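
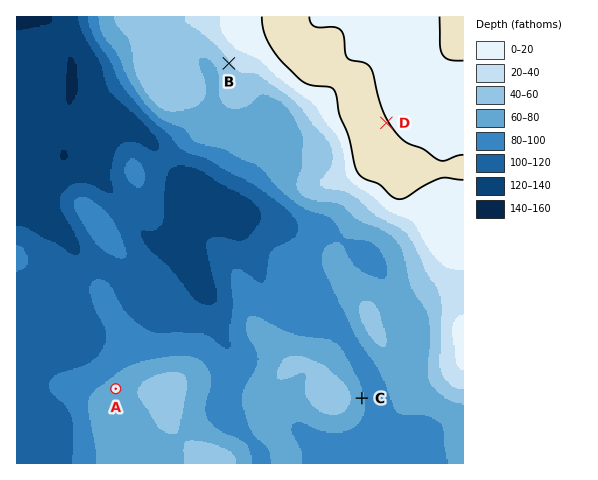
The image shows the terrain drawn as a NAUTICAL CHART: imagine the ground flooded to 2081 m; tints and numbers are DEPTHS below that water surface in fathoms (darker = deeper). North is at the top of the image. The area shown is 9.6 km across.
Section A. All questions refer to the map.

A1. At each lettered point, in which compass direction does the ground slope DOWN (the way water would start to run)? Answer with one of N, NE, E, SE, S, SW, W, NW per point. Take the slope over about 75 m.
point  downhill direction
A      NW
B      SW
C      E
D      NE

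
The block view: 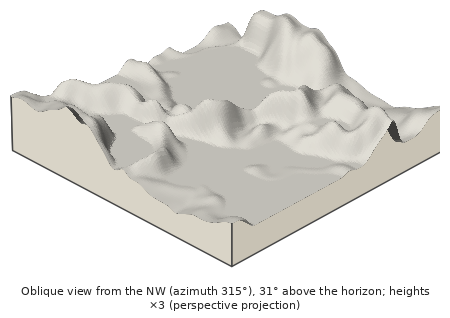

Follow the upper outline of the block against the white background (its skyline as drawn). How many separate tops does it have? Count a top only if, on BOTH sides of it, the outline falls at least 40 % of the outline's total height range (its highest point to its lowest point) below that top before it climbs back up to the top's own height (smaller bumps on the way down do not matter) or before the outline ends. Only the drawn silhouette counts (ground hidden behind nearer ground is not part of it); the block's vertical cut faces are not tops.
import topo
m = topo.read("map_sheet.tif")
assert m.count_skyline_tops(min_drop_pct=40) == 1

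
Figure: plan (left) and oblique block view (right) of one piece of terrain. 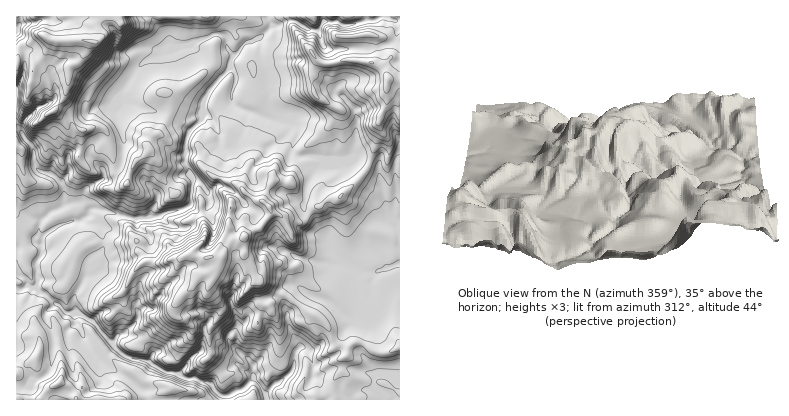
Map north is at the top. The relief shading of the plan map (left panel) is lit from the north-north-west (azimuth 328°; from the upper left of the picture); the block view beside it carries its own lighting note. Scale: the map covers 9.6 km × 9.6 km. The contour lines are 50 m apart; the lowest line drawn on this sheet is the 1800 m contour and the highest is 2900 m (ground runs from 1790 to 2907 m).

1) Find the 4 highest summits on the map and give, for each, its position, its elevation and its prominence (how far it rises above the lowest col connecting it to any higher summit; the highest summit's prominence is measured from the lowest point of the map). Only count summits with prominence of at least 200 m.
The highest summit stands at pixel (96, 42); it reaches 2907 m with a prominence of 1117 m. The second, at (388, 80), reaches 2738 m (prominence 523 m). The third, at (208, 258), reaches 2654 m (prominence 345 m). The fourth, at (60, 382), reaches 2284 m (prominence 299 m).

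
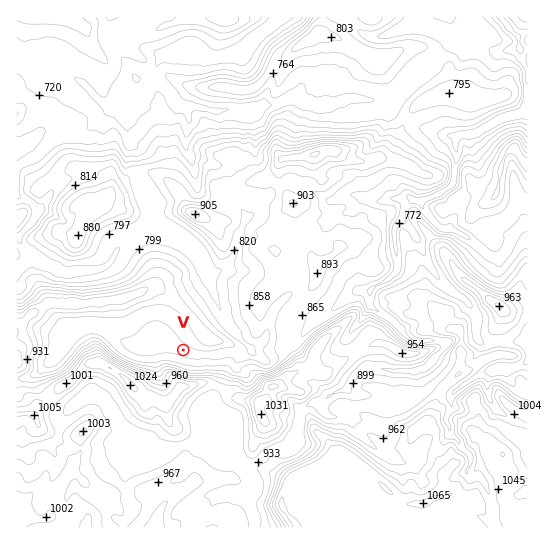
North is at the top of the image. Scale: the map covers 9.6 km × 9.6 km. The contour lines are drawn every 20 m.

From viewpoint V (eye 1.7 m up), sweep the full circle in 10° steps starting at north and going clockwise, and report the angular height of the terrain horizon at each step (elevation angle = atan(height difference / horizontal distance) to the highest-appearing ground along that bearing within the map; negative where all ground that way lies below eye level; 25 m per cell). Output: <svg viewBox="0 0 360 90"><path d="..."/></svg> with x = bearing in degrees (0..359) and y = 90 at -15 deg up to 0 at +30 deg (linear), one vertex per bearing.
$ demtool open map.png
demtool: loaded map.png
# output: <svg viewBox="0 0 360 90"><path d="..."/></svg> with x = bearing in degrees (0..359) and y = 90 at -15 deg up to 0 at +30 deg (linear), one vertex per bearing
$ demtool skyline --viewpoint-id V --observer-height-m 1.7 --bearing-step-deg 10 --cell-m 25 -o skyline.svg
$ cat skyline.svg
<svg viewBox="0 0 360 90"><path d="M0 55l10-1 10-1 10-1 10 0 10-1 10 0 10 1 10 2 10 0 10-2 10-3 10-1 10-1 10-5 10-4 10-3 10-3 10-1 10-1 10 2 10 3 10 5 10 1 10 1 10 2 10 2 10 5 10 6 10-1 10-1 10-1 10 0 10 1 10 0 10 1"/></svg>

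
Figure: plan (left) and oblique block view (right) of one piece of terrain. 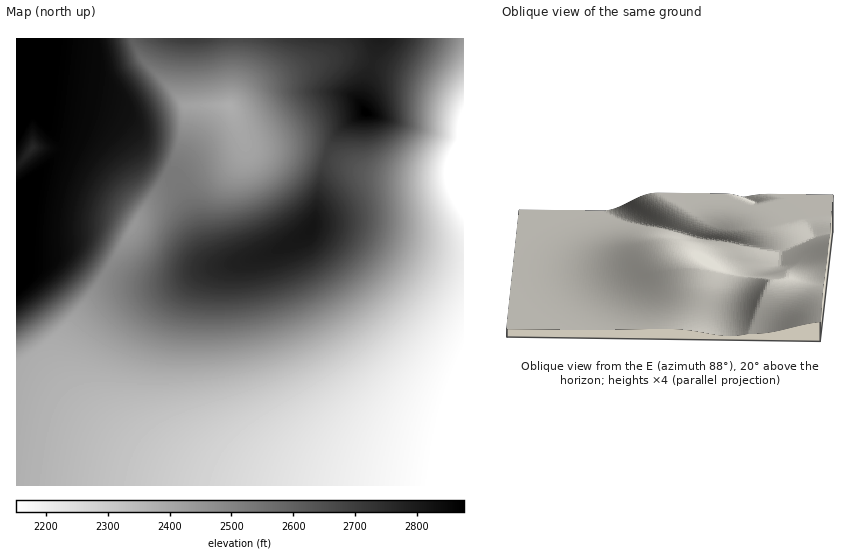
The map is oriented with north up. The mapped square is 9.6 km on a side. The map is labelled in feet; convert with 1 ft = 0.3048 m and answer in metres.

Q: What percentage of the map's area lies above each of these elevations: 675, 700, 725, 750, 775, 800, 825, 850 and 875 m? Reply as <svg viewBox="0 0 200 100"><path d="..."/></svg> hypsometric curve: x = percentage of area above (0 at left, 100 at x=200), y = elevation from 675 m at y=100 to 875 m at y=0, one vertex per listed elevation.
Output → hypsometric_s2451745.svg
<svg viewBox="0 0 200 100"><path d="M180 100l-22-12-29-13-22-13-22-12-19-12-19-13-20-13-21-12"/></svg>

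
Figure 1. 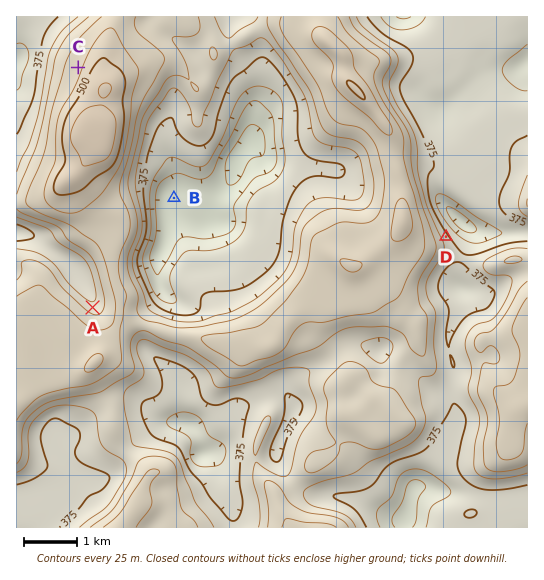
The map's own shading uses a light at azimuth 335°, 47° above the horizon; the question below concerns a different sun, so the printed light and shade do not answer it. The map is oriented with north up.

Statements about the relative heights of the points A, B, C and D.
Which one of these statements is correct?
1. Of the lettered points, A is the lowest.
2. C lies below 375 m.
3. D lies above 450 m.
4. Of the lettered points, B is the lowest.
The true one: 4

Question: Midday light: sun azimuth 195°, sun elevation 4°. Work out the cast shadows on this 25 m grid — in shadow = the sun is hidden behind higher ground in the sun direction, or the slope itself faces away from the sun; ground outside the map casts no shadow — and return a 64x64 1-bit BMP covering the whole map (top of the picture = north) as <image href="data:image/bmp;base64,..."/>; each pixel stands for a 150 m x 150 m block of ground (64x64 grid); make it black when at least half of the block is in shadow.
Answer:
<image width="64" height="64" href="data:image/bmp;base64,Qk0+AgAAAAAAAD4AAAAoAAAAQAAAAEAAAAABAAEAAAAAAAACAAATCwAAEwsAAAIAAAAAAAAA////AAAAAAAB8ADAB/QAAADwA4A/8AAAAHgDgH/gAAAAOAOAf+AMAAA4A4B/4AAAABgHAOPAAAAAAA8BwAAAAAAAH4PAAAAAAAD/gcAAAAAAAf8BwAAAAAAB/gDAAAAAAAD+AAAAAAAAAP4AAAAAAAAAfAAAAAAAAAA8AAAA4AAAAAAAAAAAAAAAAAAAAAAAAAAAAAAMAAAAAAAAAAwAAAAAAAAABAAAAAGAAAA8AAAAA4AAAHwIAAAjAAAAOAAAAAAAAAAAAAAAAA/AAAAAYABAf/gAAABwAOH//AAAAHgB4P/+AAAYOAPg//8AABgwB8P//4AAGAAPw/3/wAAIAQ+D8H/AAAAAH4PwAMAAAAB/A/AAAAAAMPwB84AAQAD/+AD34AAAD//wAOfwAAAf/0AAR/AAAB//AAHBwAAgP4AAA8AAAfB/AAADwAAH8H4AAAfAAAfwfAAAA4AAA/B8AAADgAMD4HgAAAGAA4DAeAAAAAADAAD4AAAAAAAAAHAAAAAAAAAAcAAAAAAAAABwAAAAAAAAAPAAAAAAAAAB8AAAAAAAAAPwAAAAAAAAB/AAAAAAAAAP4AAAAAAAAB/gAAAAAAAAP+AAABgAAAB/wAAACAAAAD/AAAAIAAAAOcAAAAAQAAB/gAAAADAAAP+AAAAAAEAB/4AAA4AAeAP/wAADwABIB//gAA=="/>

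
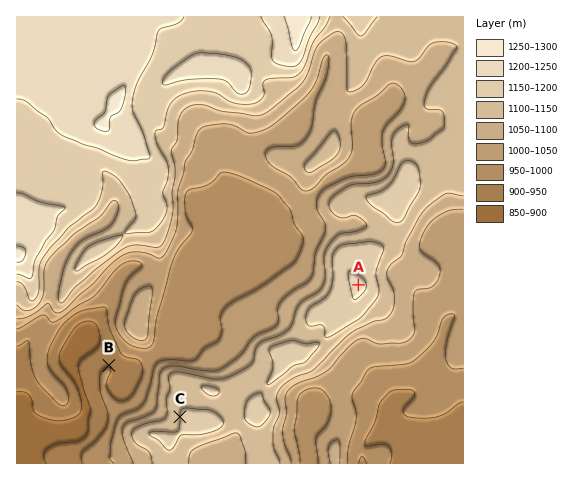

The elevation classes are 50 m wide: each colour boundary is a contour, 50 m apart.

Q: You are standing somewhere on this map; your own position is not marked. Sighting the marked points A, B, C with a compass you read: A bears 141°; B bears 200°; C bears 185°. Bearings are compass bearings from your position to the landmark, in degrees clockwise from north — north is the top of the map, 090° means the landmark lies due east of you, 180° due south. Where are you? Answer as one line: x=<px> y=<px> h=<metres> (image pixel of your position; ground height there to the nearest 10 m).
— x=207 y=98 h=1130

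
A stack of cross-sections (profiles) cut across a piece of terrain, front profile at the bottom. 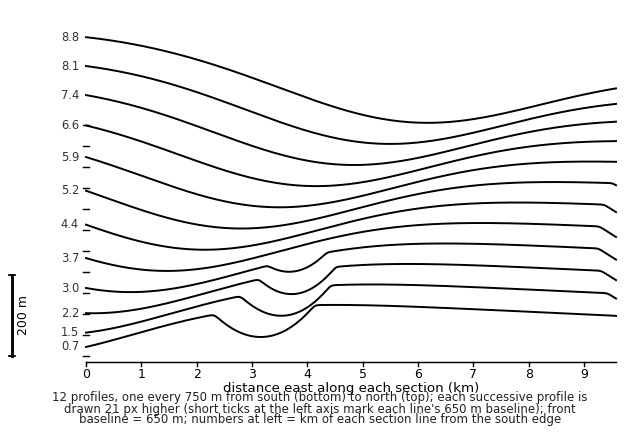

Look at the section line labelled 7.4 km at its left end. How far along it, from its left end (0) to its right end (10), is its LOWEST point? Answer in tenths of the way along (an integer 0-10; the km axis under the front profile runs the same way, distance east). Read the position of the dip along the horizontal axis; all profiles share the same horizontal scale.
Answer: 5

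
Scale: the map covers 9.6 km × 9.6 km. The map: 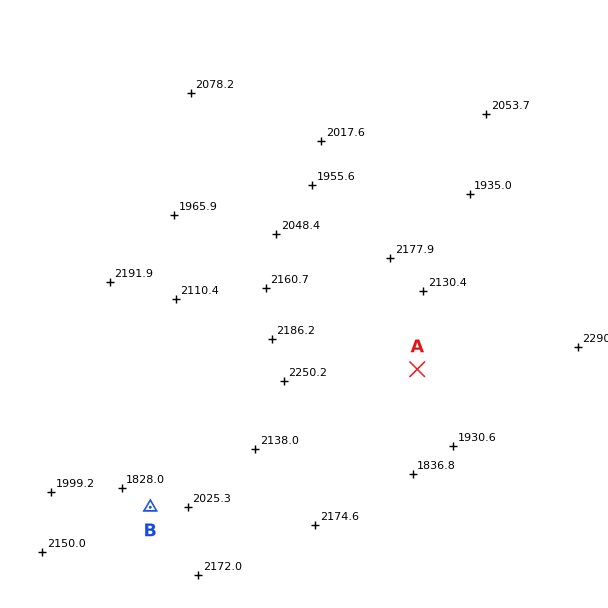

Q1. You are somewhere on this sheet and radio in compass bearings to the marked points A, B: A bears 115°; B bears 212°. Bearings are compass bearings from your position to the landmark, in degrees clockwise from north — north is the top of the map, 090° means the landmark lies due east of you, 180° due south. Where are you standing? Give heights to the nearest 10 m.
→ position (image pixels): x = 277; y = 304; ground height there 2180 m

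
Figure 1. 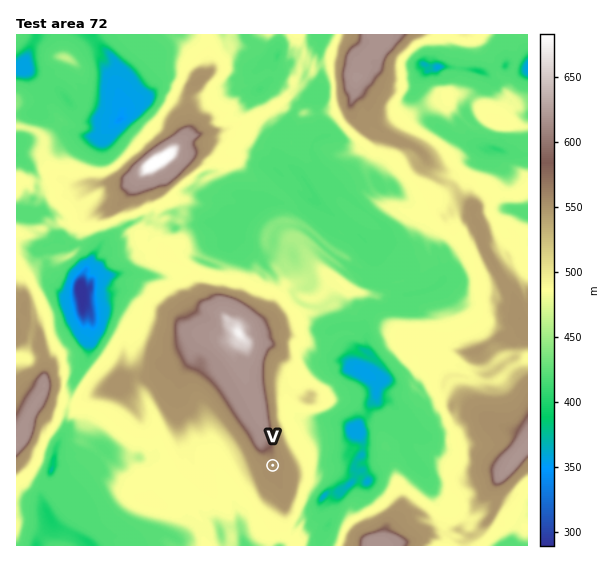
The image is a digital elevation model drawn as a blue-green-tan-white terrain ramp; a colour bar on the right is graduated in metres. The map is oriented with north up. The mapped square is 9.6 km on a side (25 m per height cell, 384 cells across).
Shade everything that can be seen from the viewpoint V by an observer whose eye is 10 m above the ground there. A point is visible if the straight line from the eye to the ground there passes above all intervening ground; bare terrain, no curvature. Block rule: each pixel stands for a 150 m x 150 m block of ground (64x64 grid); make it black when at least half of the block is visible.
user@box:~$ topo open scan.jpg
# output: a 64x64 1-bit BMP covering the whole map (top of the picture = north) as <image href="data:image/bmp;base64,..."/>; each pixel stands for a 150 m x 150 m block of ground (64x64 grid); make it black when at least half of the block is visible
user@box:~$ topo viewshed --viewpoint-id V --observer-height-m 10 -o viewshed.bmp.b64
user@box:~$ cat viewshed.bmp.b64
<image width="64" height="64" href="data:image/bmp;base64,Qk0+AgAAAAAAAD4AAAAoAAAAQAAAAEAAAAABAAEAAAAAAAACAAATCwAAEwsAAAIAAAAAAAAA////AAAAAACAAAAAAHAAAIAAAAAAfgAAgAAAAAA+QACAABAAAA+AIIAB8AAAA4CQgAPgAEABB9CAB+AB4AHH4MAH4APgAYfw4AfAA+ABB/DgA8AD4AAH+PAAgAfAAA/88ACAB8AAB/zwA4ADAAAH/ngHAAEAAAf/eA8IAAAAB/98PA4AAAAH/z3wHgAAAA/zPcA+AAAAD+ccHDwACAAfhxwcOAAAAB8DDA7wAAAAPgEIBGAAAAB+cAgAAAAAAP/4AAAAAAAB/8QQAAAAAAP/w5AAAAAAA/8PgAAAAAAD/8/AAAAAAAf//sAAAAAAAAH+QAAAAAAAAP5AAAAAA4AAfEAAAAAD8wB8AAAAAAPBgHwAAAAAAwHAeAAAAAACAeDwAAAAAAAB8fAAAAAAAAD54AAAAAAAAP/gAAAAAAAA/8AAAAAAAAD/wAAAAAAAAP/AAAAAAAAD+4AAAAAAAAf/gAAAAAAAAH8AAAAAAAAAfgAAAAAAAAD8AAAAAAAAA/AAAAAAAAAP+AAAAAAAAP/gAAAAAAAAf+AAAAAAAAB/gAAAAAAAAP4AAAAAAAAA+AAAAAAAAAH4AAAAAAAAAfgAAAAAAAAB/AAAAAAAAAH8AAAAAAAAAfwAAAAAAAABzgAAAAAAAAGEAAAAAAAAAQAAAAAAAAABAgAAAAAAAAADgAAAAAAAAAHAAA=="/>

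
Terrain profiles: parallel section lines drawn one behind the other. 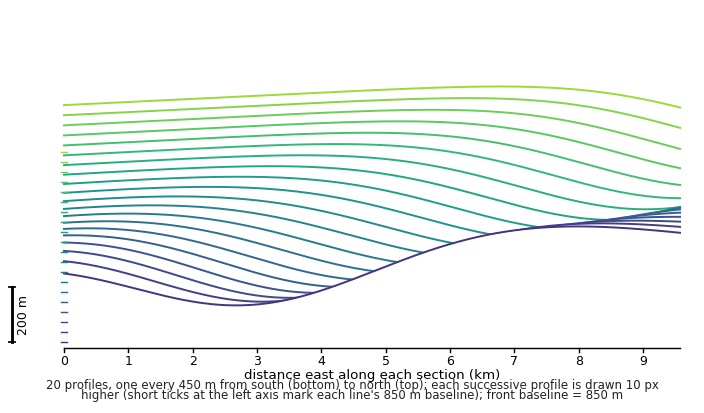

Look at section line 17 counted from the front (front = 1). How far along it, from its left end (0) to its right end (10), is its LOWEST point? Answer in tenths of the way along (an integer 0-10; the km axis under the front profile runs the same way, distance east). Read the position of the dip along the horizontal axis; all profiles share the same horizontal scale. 10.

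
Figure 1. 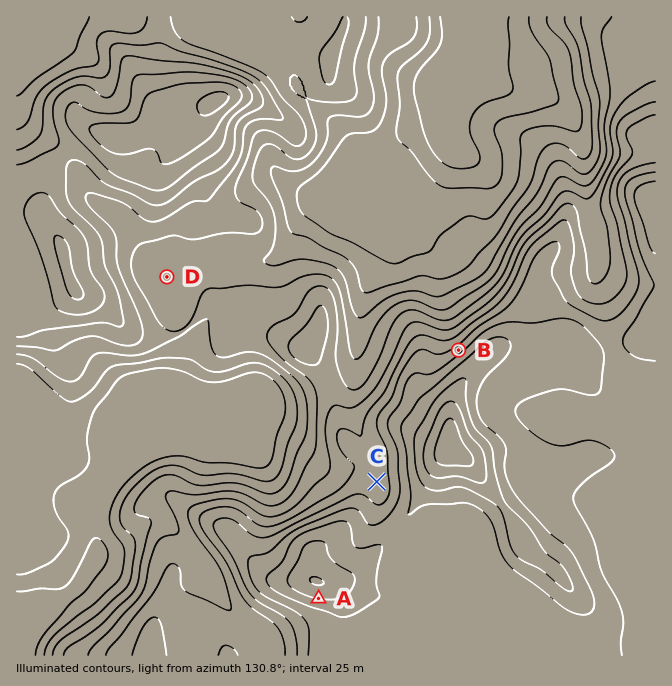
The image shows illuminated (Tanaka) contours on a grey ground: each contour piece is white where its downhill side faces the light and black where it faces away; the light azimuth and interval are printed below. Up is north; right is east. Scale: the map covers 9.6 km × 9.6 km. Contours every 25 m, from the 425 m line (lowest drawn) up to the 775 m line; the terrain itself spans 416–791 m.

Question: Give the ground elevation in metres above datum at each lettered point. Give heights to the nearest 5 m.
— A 725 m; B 665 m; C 635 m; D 535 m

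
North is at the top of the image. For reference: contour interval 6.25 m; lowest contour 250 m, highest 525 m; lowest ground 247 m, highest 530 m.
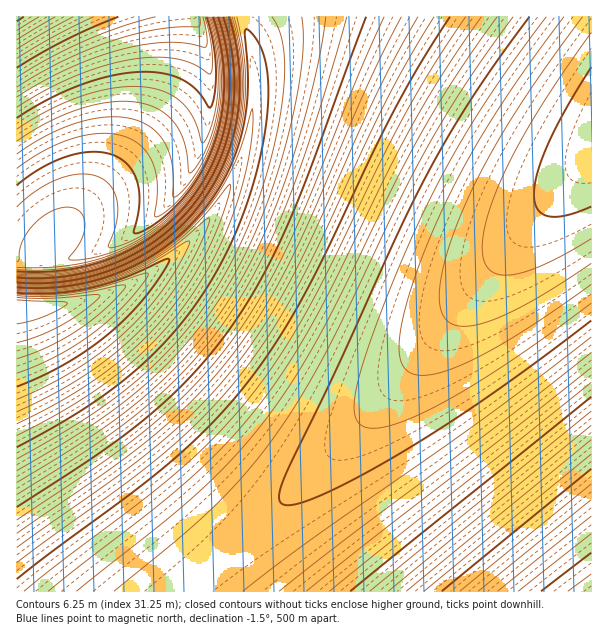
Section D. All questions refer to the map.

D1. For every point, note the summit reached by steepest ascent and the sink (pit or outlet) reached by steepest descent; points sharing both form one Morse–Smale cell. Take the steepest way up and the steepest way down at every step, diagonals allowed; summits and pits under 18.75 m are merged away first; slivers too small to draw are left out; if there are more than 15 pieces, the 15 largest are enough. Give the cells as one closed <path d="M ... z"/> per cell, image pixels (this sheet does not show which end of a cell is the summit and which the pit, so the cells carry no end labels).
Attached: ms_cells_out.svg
<path d="M591 16l-347 1 8 31 2 30-2 44-8 31-8 20-12 24-14 22-18 21-25 22-23 15-24 12-30 11-21 4-27 3-26-1 1 286 162 0 84-72 73-70 79-88 97-119 80-87z"/><path d="M591 157l-79 86-97 119-79 88-57 55-97 83-2 4 412-1z"/><path d="M243 16l-227 1 1 289 25 1 27-3 21-4 30-11 24-12 23-15 21-18 22-25 14-22 12-24 8-20 8-31 2-30-1-33z"/>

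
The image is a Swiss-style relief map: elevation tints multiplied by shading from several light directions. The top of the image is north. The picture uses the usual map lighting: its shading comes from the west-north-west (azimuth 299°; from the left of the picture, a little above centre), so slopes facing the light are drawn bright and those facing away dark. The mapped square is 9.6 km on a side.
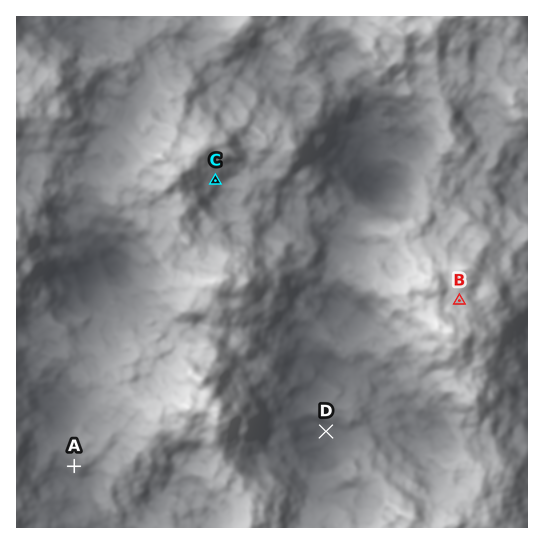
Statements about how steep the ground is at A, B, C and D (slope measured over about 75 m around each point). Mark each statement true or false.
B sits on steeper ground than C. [false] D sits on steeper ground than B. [true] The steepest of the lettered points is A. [true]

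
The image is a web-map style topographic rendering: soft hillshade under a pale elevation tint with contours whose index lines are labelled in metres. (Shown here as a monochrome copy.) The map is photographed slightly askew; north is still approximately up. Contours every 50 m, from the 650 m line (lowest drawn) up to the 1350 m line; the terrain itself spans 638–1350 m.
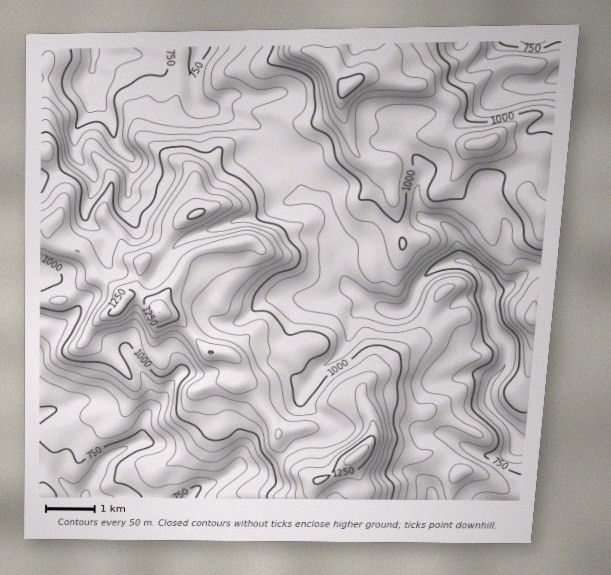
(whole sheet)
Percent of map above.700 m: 97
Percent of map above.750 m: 92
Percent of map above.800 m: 84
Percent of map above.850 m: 75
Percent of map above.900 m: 64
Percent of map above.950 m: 52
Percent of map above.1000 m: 41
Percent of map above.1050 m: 29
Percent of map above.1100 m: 19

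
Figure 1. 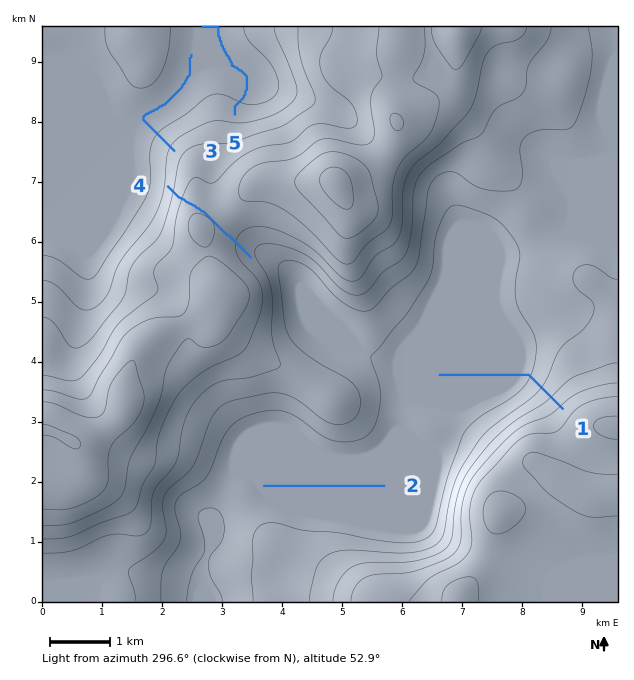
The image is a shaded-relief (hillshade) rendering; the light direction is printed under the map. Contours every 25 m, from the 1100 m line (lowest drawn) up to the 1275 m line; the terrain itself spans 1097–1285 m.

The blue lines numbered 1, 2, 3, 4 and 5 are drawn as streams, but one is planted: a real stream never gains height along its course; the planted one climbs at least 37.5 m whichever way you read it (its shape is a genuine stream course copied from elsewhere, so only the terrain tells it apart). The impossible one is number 4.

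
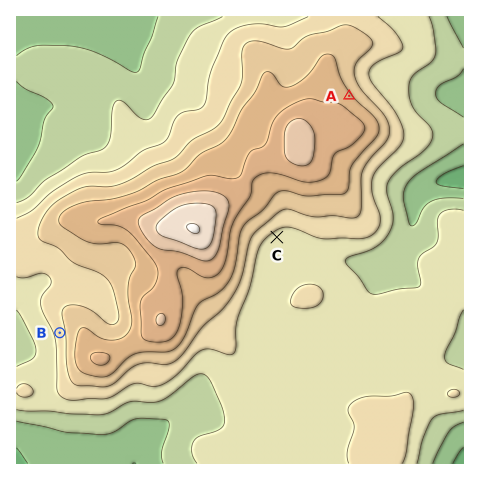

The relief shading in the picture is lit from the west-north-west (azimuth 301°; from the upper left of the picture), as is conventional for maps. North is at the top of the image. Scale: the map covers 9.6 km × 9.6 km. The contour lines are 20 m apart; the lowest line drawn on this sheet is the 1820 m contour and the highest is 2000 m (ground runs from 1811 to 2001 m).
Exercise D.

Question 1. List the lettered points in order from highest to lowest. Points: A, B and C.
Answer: A B C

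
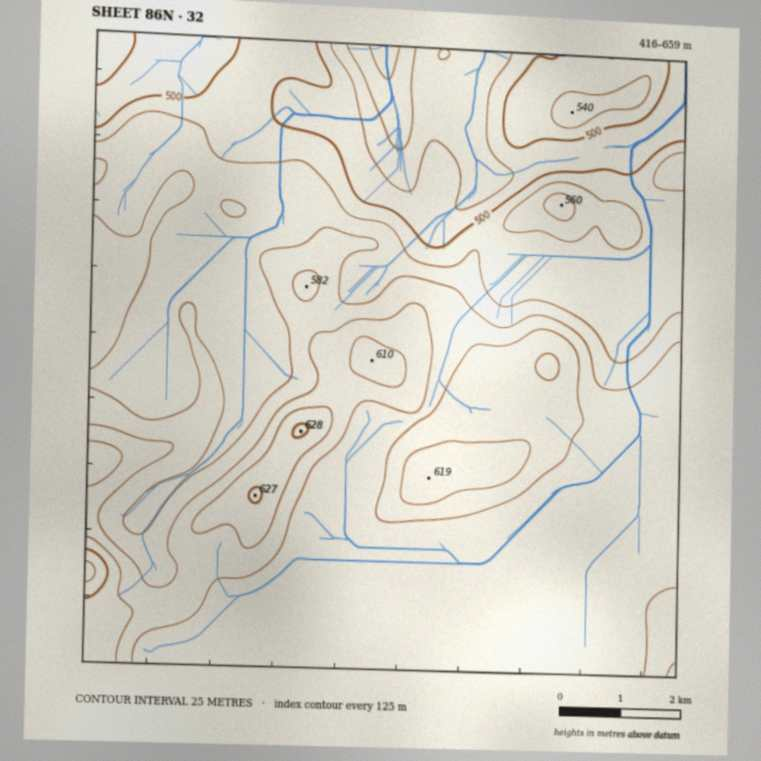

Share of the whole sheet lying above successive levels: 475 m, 95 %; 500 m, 87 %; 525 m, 73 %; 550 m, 55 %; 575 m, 19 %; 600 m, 6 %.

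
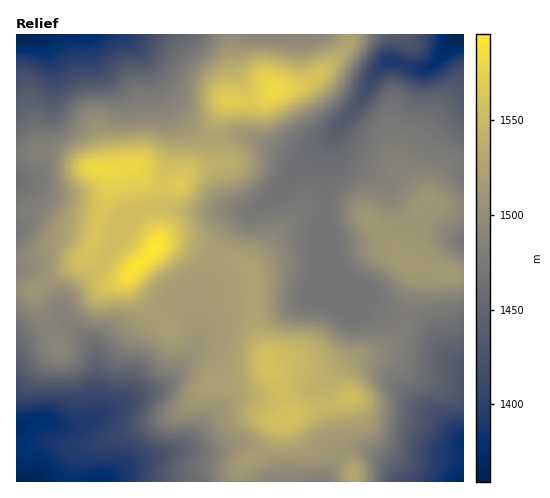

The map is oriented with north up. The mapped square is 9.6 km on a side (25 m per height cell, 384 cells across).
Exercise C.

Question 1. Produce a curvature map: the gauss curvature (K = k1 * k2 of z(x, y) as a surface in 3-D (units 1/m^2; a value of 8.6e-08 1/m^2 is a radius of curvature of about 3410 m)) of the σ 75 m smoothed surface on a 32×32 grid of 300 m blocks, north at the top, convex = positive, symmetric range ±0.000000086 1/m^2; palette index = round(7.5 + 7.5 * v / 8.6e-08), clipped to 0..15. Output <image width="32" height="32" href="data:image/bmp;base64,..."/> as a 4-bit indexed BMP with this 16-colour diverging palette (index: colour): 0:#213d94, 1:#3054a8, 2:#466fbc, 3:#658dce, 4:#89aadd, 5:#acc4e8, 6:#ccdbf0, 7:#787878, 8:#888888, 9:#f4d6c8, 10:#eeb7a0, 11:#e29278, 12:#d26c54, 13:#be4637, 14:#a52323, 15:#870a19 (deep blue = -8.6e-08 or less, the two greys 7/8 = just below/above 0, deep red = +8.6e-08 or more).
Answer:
<image width="32" height="32" href="data:image/bmp;base64,Qk12AgAAAAAAAHYAAAAoAAAAIAAAACAAAAABAAQAAAAAAAACAAATCwAAEwsAABAAAAAAAAAAlD0hAKhUMAC8b0YAzo1lAN2qiQDoxKwA8NvMAHh4eACIiIgAyNb0AKC37gB4kuIAVGzSADdGvgAjI6UAGQqHAHiHeId3iHeJeId4bPd4d3eIiHd3iHh3eZd4iFV1d3d3h3h4d3h3iHZ1Z2h2VneIiIiIeHZniHeHiJl5h3mHeIlnh3iHZ6p3d4mJhnd3d3d4iId4iIeIh3eHd4d4uXeId4eHeIiYh4h3h3eIedhmd3d3iHd4iHZ4d3iHh3ZXh4d4eKuGeIeHZ3d5h4h3d3h4iHiZd4d3iHd3eYeIdod4eIeHd2h4h4h3d3Z3iYiHd3h4hndXd3d4d3d2aIZ4h3d3d4eIaYdWd3d4d3mXd4h3d3eZeop4Z4iHd4h4iHeIh3d3d0Zma8iIeIiId3d3eIiHi3h5t3iWh3d4iId3d3h4h3l3d4d3eNZnd4h3d4eIiHd4h4h3eInHZneHd4iId3d3eHeHd3h2d3iImHd4d5h3d3iHh3d4h2RpiIiHd3eod4iIeIh2d4d5iId3iHd3d4iJh3iFh3eHaZZ4h3d3d3eHeHiHZv2HmGeWead4d3d3h3d3iFOZh6pnd3mHeHd3d4iIeIhnZmh3eHdnZniHh3d3eHd3h3d4d4h1WIZohoh4h3h3d4eah3eIdqhpmHZ2aIh4iIh3eHaHeHnpWLmIdVipV4eIeGiHh3dol2mYWqeFqohnmHd4h4d3d3d7l2m3iHN6mXeHeHeId3h3Z3iIZIz3lWd4h3h3iHeId4d4iYfwB7iY"/>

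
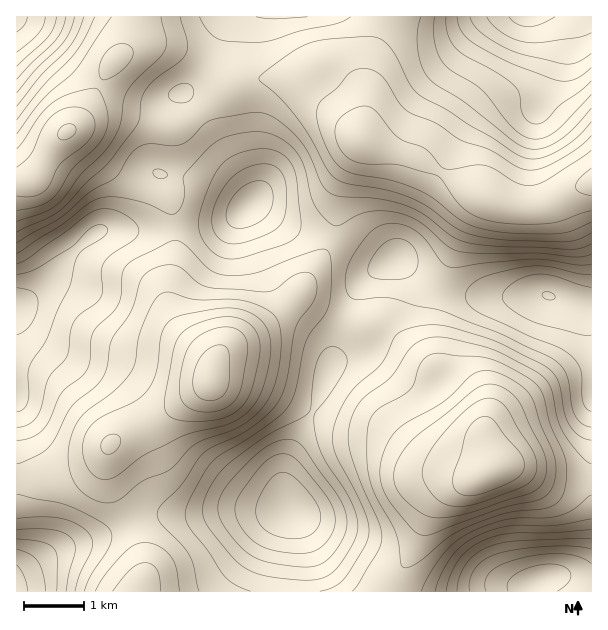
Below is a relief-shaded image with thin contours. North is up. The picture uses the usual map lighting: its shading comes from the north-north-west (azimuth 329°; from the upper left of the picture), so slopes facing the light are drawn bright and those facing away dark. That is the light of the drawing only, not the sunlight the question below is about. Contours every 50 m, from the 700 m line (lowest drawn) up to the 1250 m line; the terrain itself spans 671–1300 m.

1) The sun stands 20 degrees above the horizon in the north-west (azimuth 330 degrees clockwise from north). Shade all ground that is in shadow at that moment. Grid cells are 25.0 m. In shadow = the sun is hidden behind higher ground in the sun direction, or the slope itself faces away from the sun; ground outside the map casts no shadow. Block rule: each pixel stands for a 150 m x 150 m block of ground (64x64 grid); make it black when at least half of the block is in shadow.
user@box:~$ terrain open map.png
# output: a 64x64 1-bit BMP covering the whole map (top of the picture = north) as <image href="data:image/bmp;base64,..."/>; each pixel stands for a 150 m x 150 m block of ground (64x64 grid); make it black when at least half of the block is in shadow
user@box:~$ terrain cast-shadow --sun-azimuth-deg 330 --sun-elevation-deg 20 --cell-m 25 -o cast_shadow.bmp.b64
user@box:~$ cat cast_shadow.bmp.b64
<image width="64" height="64" href="data:image/bmp;base64,Qk0+AgAAAAAAAD4AAAAoAAAAQAAAAEAAAAABAAEAAAAAAAACAAATCwAAEwsAAAIAAAAAAAAA////AAAAAAAAAAAAAAAAAAAAAAAAAAAAAAAAAAAAH8AAAAAAAAB/8AAAAAAAAP/8AAAAAAAA//wAAAAAAAD//AAAAAAAAH/AAAAAAAAAf4AAAAAAAAA/gAAAAAAAAA+AAAAAAAAAAAAAAAAAAAAAAAAAAAAAAAAAAAAAMAAAAAAAAADwAAAAAAAAAfgAAAAAAAAD8AAAAAAAAAPwAAAAAAAAAfAAAAAAAAAAAAAAAAAAAAAAAAAAAAAAAAAAAAAAAAAAAAAAAAAAAAAAAAAAAAAAAAAAAAAAAAAAAAAAAAAAAAAAAAAAAAAAAAAAAAAAAAAAAAAAAAAAAAAAAAAAAAAAAAAAAAAAAAAAAAAAAAAAAAAAAAAAAAAAAAAAAAAAAAAAAAAAAPgAAAAAAAAB+AAAAAAAAAP4HAAAAAAAA/A+AAAAAAAAAH8AAAAAAAAAPwAAAAAAAAA/AAAAAAAAAA8AAAAAAAAAAgAAAAAAAAAAAAAAAAAAAAAAAAAAAAAAAAAAAAAAAAAAAAAAAAAAAAAAAAAAAAAAAAAAAAAAAAAAAAAAAAAAAAAAAAAAAAAAAAAAAAAAAAAAAAAAAAAAAAAAAAAAAAAAAAAAAAAAAAAAAAAAAAAAAAAAAAAAAAAAAAAAAAAAAAAAAAAAAAAAAAAAAAAAAAAAAAAAAAAAAAAAAAAAAAAAAA=="/>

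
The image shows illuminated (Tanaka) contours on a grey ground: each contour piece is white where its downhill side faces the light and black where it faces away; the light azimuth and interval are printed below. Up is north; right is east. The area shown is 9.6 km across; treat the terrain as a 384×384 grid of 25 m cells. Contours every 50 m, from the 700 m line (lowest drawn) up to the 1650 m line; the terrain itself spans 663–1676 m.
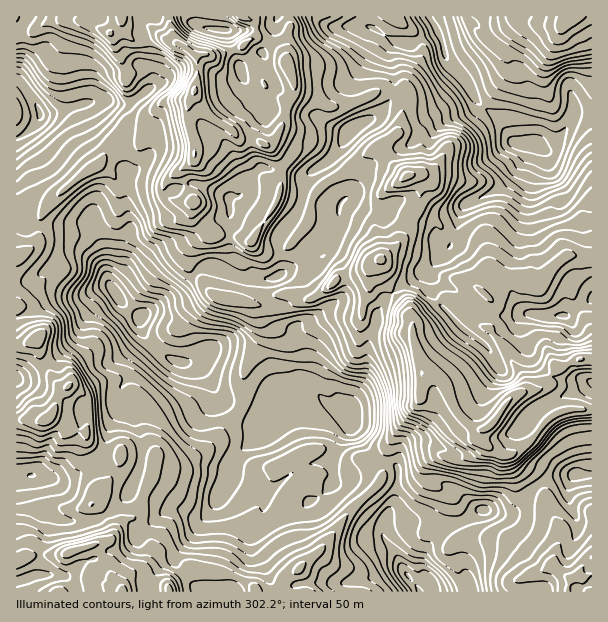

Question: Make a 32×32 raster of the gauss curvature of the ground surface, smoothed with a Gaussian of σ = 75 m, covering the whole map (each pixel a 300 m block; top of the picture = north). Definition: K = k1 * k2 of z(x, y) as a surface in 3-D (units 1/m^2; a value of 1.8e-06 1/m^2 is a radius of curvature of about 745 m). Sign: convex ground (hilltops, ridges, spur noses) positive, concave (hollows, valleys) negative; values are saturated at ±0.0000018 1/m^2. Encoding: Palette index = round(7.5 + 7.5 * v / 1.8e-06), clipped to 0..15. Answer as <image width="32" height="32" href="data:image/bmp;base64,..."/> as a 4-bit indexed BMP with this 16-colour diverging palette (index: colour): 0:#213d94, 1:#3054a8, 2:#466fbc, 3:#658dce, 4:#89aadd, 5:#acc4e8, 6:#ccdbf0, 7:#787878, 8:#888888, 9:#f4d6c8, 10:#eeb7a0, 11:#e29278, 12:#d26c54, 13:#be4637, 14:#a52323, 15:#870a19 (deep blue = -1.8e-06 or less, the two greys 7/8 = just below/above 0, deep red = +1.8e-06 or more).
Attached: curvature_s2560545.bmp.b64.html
<image width="32" height="32" href="data:image/bmp;base64,Qk12AgAAAAAAAHYAAAAoAAAAIAAAACAAAAABAAQAAAAAAAACAAATCwAAEwsAABAAAAAAAAAAlD0hAKhUMAC8b0YAzo1lAN2qiQDoxKwA8NvMAHh4eACIiIgAyNb0AKC37gB4kuIAVGzSADdGvgAjI6UAGQqHAIhGhlHShwhEKYVpS0ideGaFlXZmhpmIfndoXnl3Z3tWgcqXxnaHh4d6mEZohneGiIiJhoWKl3l3dniYh2Z3d4h3Z4V3dmh3d5hXqHds9Hdmd4iYl4iZd3d4hoWIZoNnZpqUdniId3iHh4eWN4d0VOt5dUl4h2dYiIV1S5t3j3d3d3pHeIh3eYeWthh2fEpnqI9IiYZ5h3h3d71kdXaZlWmHJ4mIhnhoh3ibi/Z4bIZrlt9GeHdmiIeHjHeIhyx1WnBIl4iqh4eIhbRol4jWhyuGNZZ0d6tkiHekZmd2h4Vbj4mopKV6hnl3hWyHp3doijJnZ19WaGhohYp/1odIl8N2SX9Yh9uGZkqkMGV4lJpnd5rMeHNXZ+Z/CXS2p4aXhpd1Z4eWqGVWiH/3aYeHd4aIdlZGZqSfmId1Z4l3eIiYhIh4uacohJiHhoRWKJd3Z3Z5p1dv2IekeIV4Zfp3eIZ3lpZXcwuXxneXbVxXJodXiIemp5aXegind0+nZ4h8mHd3dXi7lWqnhHlYh+eMmoc4d3d4hYimZof3emTFWodWfyeIZoZHenaniIR3WEd4aFdIuwk/mXd3R2hYhodod5iKl2r59Ueoe3h3epdoeHH2Z4eTibDFh61oZ4hLeHeId1d4i2D0oJckaHdrFnh4eZdVhldSPd8QjWuad1d3eGeX"/>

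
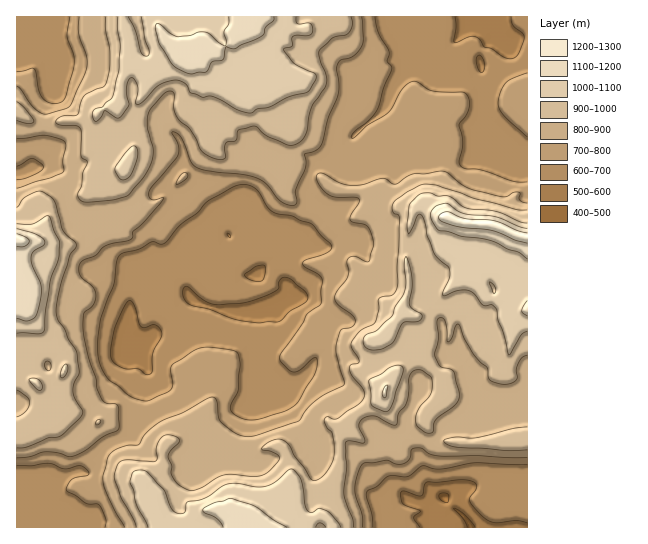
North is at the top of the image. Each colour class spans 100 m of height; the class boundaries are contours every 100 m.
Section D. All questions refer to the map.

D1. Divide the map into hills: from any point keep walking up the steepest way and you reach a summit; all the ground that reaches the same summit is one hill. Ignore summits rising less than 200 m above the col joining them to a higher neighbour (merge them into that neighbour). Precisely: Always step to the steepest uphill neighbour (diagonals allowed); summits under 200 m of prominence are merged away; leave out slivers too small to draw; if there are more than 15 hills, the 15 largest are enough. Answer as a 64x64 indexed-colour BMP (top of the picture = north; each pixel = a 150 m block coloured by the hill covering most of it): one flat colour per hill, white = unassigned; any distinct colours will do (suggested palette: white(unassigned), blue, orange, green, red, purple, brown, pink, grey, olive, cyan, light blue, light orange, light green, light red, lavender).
<image width="64" height="64" href="data:image/bmp;base64,Qk12CAAAAAAAAHYAAAAoAAAAQAAAAEAAAAABAAQAAAAAAAAIAAATCwAAEwsAABAAAAAAAAAA////ALR3HwAOf/8ALKAsACgn1gC9Z5QAS1aMAMJ34wB/f38AIr28AM++FwDox64AeLv/AIrfmACWmP8A1bDFABERERERREREREREREREREREREREREREERERERERERERERERERFERERERERERERERERERERERERBEREREREREREREREREURERERERERERERERERERERERBERERERERERERERERERRERERERERERERERERERERERBERERERERERERERERERFERERERERERERERERERERERBEREREREREREREREREREUREREREREREREREREREREREERERERERERERERERMxEUREREREREREREREREREREREQRERERERERERERMzMzM0RERERERERERERERERERERERBEREREREREREREzMzMzNERERERERERERERERERERERBERERERERERERETMzMzMzREREREREREREREREREREREERERERERERERERMzMzMzM0REREREREREREREREQURBEREREREREREREREzMzMzMzMzRERERERERERERERBERERERERERERERERETMzMzMzMzM0RERERERERERERBERERERERERERERERERMzMzMzMzMzRERERERERERERBEREREREREREREREREREzMzMzMzMzM0REREREREREREERERERERERERERERERETMzMzMzMzMzREREREREREREERERERERERERERERERERMzMzMzMzMzNERERERERERBEREREREREREREREREREREzMzMzMzMzM0REREREREREERERERERERERERERERERETMzMzMzMzMzRBEREUREREERERERERERERERERERERERMzMzMzMzMzNBEREREREREREREREREREREREREREREREzMzMzMzMzMxERERERERERERERERERERERERERERERETMzMzMzMzMxERERERERERERERERERERERERERERERERMzMzMzMzMzEREREREREREREREREREREREREREREREREzMzMzMzMzMzERERERERERERERERERERERERERERERETMzMzMzMzMzMRERERERERERERERERERERERERERERERMzMzMzMzMzMxEREREREREREREREREREREREREREREREzMzMzMzMzMzERERERERERERERERERERERERERERERETMzMzMzMzMzERERERERERERERERERERERERERERERERMzMzMzMzMzMREREREREREREREREREREREREREREREREzMzMzMzMzMzERERERERERERERERERERERERERERERETMzMzMzMzMzMRERERERERERERERERERERERERERERERMzMzMzMzMzMxEREREREREREREREREREREREREREREREzMzMzMzMzMzERERERERERERERERERERERERERERERETMzMzMzMzMzMRERERERESERERERERERERERERERERERMzMzMzMzMzMxERERERESIREREREREREREREREREREREzMzMzMzMzMzERERERESIiERERERERERERERERERERETMzMzMzMzMzIRERERESIiIRERERERERERERERERERERMzMzMzMzIiIiERERESIiIiIiIREREREREREREREREREzMzMzIiIiIiIRERESIiIiIiIhERERERERERERERERETMzMzIiIiIiIiERERIiIiIiIiERERERERERERERERERMzMzIiIiIiIiIhERIiIiIiIiIREREREREREREREREREzMzMiIiIiIiIiMzIiIiIiIiIhERERERERERERERERETMzMiIiIiIiIiMzMiIiIiIiIhERERERERERERERERERMzMyIiIiIiIiIzMyIiIiIiIiEREREREREREREREREREjMzIiIiIiIiIiMyIiIiIiIiIhERERERERERERERERESIiIiIiIiIiIiIiIiIiIiIiIiERERERERERERERERERIiIiIiIiIiIiIiIiIiIiIiIiIiIREREREREREREREREiIiIiIiIiIiIiIiIiIiIiIiIiIiERERERERERERERESIiIiIiIiIiIiIiIiIiIiIiIiIiIhERERERERERERERIiIiIiIiIiIiIiIiIiIiIiIiIiIhEREREREREREREREiIiIiIiIiIiIiIiIiIiIiIiIiIiERERERERERERERESIiIiIiIiIiIiIiIiIiIiIiIiIiIRERERERERERERERIiIiIiIiIiIiIiIiIiIiIiIiIiIhEREREREREREREREiIiIiIiIiIiIiIiIiIiIiIiIiIiIRERERERERERERESIiIiIiIiIiIiIiIiIiIiIiIiIiIhERERERERERERERIiIiIiIiIiIiIiIiIiIiIiIiIiIiEREREREREREREREiIiIiIiIiIiIiIiIiIiIiIiIiIiIRERERERERERERESIiISIiIiIiIiIiIiIiIiIiIiIiIiERERERERERERERIiIRIiIiIiIiIiIiIiIiIiIiIiIiIiIhEREREREREREiEREiIiIiIiIiIiIiIiIiIiIiIiIiIiIhERERERERESERESIiIiIiIiIiIiIiIiIiIiIiIiIiIiERERERERERERERIiIiIiIiIiIiIiIiIiIiIiIiIiIiEREREREREREREREiIiIiIiIiIiIiIiIiIiIiIiIiIiERERERERERERERESIiIiIiIiIiIiIiIiIiIiIiIiIiIRERERERERER"/>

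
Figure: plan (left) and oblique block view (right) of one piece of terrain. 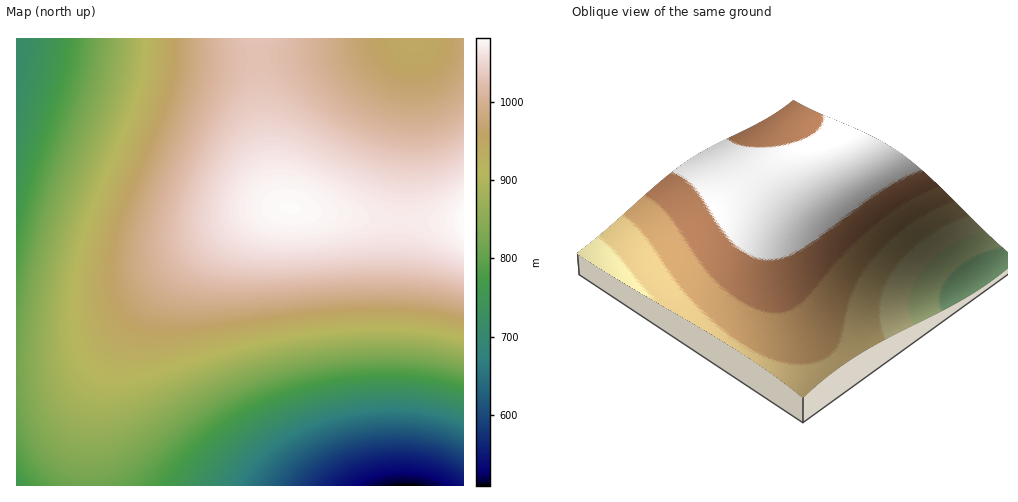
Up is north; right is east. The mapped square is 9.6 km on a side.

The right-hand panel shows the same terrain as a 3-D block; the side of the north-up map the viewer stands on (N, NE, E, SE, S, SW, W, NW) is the SW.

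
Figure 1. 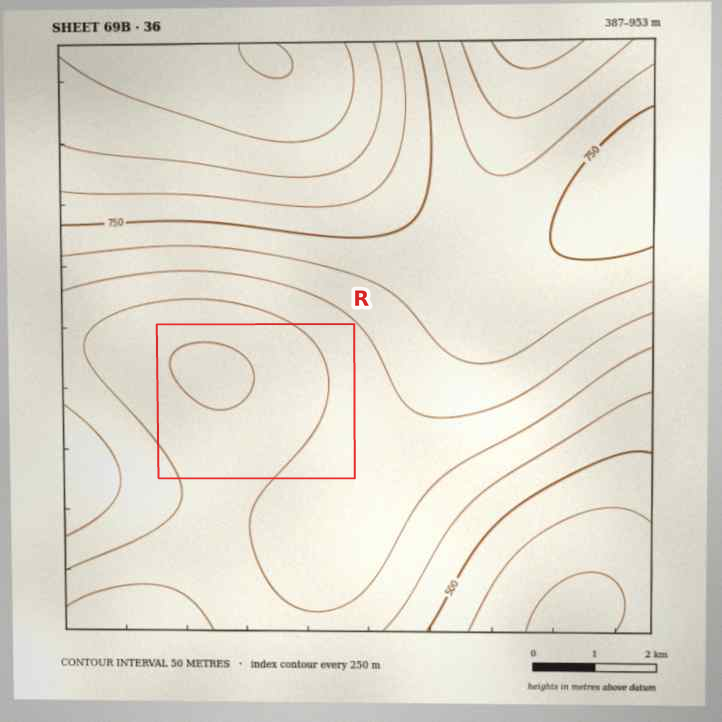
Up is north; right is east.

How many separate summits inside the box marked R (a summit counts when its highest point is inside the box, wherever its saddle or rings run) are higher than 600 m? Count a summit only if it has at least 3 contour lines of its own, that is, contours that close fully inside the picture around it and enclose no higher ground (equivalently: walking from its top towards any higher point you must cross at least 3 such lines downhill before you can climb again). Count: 0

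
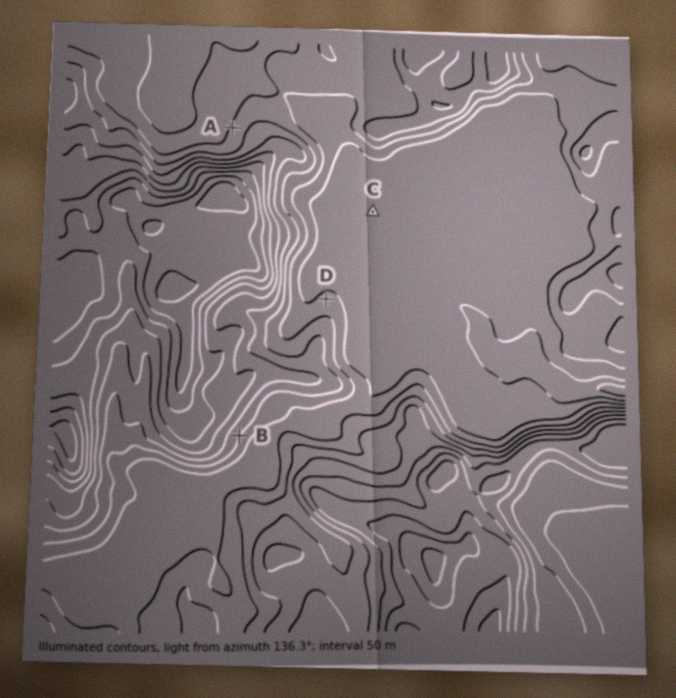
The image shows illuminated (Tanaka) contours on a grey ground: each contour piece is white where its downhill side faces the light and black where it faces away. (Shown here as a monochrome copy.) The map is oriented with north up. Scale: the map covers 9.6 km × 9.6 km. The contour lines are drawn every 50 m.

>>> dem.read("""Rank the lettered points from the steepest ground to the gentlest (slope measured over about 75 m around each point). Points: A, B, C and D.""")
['B', 'A', 'D', 'C']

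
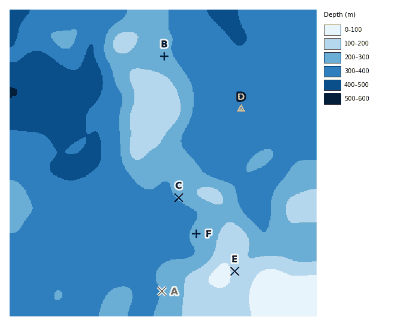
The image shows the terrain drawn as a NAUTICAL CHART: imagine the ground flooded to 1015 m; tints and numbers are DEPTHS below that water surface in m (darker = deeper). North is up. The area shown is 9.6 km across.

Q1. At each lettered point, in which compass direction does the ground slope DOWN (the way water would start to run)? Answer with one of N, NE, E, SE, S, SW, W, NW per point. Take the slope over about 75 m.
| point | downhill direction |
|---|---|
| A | W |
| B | NE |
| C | SW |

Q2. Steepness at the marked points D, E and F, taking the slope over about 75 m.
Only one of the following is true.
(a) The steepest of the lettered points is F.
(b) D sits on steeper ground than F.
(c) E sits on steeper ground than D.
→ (c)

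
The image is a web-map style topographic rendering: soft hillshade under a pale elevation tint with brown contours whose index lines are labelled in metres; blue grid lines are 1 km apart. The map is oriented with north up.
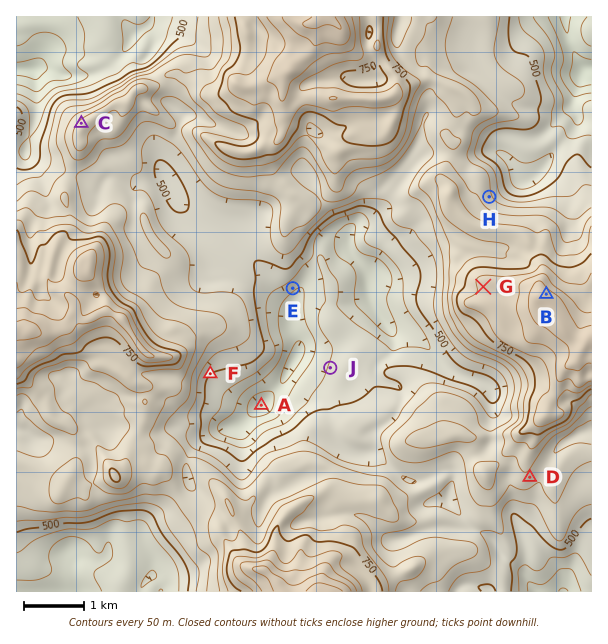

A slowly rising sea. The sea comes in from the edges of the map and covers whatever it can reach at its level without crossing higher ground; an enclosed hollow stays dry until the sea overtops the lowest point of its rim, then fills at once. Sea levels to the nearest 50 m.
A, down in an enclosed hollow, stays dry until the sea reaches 550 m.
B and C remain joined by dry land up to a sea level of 650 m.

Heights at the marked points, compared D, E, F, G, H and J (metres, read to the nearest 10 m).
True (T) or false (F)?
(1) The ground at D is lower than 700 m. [T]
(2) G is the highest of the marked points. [T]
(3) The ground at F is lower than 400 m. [F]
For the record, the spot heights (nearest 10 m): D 630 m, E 410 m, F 500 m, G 810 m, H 620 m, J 460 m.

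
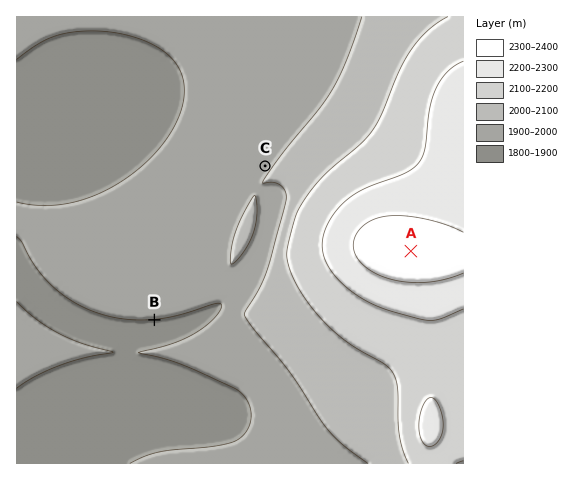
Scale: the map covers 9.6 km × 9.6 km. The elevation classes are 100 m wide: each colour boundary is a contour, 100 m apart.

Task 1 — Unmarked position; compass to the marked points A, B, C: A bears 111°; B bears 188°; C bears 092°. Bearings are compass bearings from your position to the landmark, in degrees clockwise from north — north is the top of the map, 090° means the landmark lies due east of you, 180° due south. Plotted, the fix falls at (177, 162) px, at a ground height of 1910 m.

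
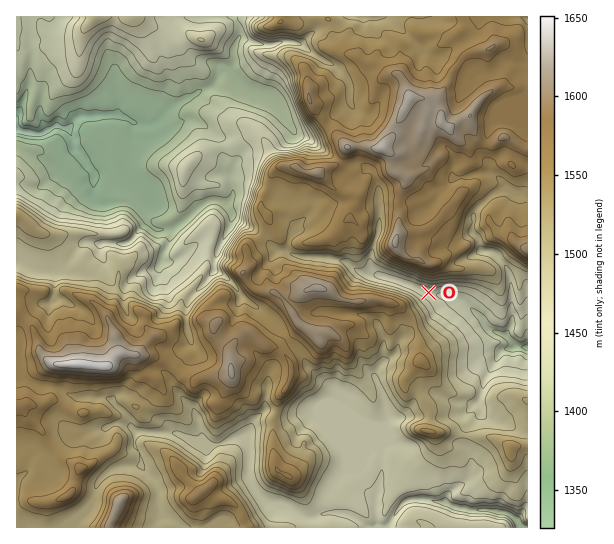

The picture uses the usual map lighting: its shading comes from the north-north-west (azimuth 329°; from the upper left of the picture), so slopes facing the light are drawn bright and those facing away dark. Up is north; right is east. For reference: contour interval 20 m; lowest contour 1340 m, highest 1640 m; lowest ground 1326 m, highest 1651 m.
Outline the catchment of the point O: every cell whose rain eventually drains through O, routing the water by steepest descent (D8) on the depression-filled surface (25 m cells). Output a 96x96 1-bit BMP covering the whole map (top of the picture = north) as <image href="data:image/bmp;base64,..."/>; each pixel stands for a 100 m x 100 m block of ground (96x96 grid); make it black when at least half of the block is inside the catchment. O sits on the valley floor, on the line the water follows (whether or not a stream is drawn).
<image width="96" height="96" href="data:image/bmp;base64,Qk2+BAAAAAAAAD4AAAAoAAAAYAAAAGAAAAABAAEAAAAAAIAEAAATCwAAEwsAAAIAAAAAAAAA////AAAAAAAAAAAAAAAAAAAAAAAAAAAAAAAAAAAAAAAAAAAAAAAAAAAAAAAAAAAAAAAAAAAAAAAAAAAAAAAAAAAAAAAAAAAAAAAAAAAAAAAAAAAAAAAAAAAAAAAAAAAAAAAAAAAAAAAAAAAAAAAAAAAAAAAAAAAAAAAAAAAAAAAAAAAAAAAAAAAAAAAAAAAAAAAAAAAAAAAAAAAAAAAAAAAAAAAAAAAAAAAAAAAAAAAAAAAAAAAAAAAAAAAAAAAAAAAAAAAAAAAAAAAAAAAAAAAAAAAAAAAAAAAAAAAAAAAAAAAAAAAAAAAAAAAAAAAAAAAAAAAAAAAAAAAAAAAAAAAAAAAAAAAAAAAAAAAAAAAAAAAAAAAAAAAAAAAAAAAAAAAAAAAAAAAAAAAAAAAAAAAAAAAAAAAAAAAAAAAAAAAAAAAAAAAAAAAAAAAAAAAAAAAAAAAAAAAAAAAAAAAAAAAAAAAAAAAAAAAAAAAAAAAAAAAAAAAAAAAAAAAAAAAAAAAAAAAAAAAAAAAAAAAAAAAAAAAAAAAAAAAAAAAAAAAAAAAAAAAAAAAAAAAAAAAAAAAAAAAAAAAAAAAAAAAAAAAAAAAAAAAAAAAAAAAAAAAAAAAAAAAAAAAAAAAAAAAAAAAAAAAAAAAAAAAAAAAAAAAAAAAAAAAAAAAAAADgAAAAAAAAAAAAAYfwAAAAAAAAAAB4D//4AAAAAAAAAAf8P//4AAAAAAAAAA/////4AAAAAAAAAB/////4AAAAAAAAAB/////4AAAAAAAAAB/////4AAAAAAAAAB/////4AAAAAAAAAB/////gAAAAAAAAAB////8AAAAAAAAAAA////4AAAAAAAAAAAf///4AAAAAAAAAAAP///4AAAAAAAAAAAP///8AAAAAAAAAAAH///8AAAAAAAAAAAH///8AAAAAAAAAAAH///8AAAAAAAAAAAP///8AAAAAAAAAAAP///8AAAAAAAAAAAP///8AAAAAAAAAAAP///8AAAAAAAAAAAH///8AAAAAAAAAAAH///+AAAAAAAAAAAD///+AAAAAAAAAAAD///8AAAAAAAAAAAB4P/4AAAAAAAAAAAAAD/4AAAAAAAAAAAAAB/4AAAAAAAAAAAAAA/wAAAAAAAAAAAAAAcAAAAAAAAAAAAAAAAAAAAAAAAAAAAAAAAAAAAAAAAAAAAAAAAAAAAAAAAAAAAAAAAAAAAAAAAAAAAAAAAAAAAAAAAAAAAAAAAAAAAAAAAAAAAAAAAAAAAAAAAAAAAAAAAAAAAAAAAAAAAAAAAAAAAAAAAAAAAAAAAAAAAAAAAAAAAAAAAAAAAAAAAAAAAAAAAAAAAAAAAAAAAAAAAAAAAAAAAAAAAAAAAAAAAAAAAAAAAAAAAAAAAAAAAAAAAAAAAAAAAAAAAAAAAAAAAAAAAAAAAAAAAAAAAAAAAAAAAAAAAAAAAAAAAAAAAAAAAAAAAAAAAAAAAAAAAAAAAAAAAAAAAAAAAAAAAAAAAAAAAAAAAAAAAAAAAAAAAAAAAAAAAAAAAA="/>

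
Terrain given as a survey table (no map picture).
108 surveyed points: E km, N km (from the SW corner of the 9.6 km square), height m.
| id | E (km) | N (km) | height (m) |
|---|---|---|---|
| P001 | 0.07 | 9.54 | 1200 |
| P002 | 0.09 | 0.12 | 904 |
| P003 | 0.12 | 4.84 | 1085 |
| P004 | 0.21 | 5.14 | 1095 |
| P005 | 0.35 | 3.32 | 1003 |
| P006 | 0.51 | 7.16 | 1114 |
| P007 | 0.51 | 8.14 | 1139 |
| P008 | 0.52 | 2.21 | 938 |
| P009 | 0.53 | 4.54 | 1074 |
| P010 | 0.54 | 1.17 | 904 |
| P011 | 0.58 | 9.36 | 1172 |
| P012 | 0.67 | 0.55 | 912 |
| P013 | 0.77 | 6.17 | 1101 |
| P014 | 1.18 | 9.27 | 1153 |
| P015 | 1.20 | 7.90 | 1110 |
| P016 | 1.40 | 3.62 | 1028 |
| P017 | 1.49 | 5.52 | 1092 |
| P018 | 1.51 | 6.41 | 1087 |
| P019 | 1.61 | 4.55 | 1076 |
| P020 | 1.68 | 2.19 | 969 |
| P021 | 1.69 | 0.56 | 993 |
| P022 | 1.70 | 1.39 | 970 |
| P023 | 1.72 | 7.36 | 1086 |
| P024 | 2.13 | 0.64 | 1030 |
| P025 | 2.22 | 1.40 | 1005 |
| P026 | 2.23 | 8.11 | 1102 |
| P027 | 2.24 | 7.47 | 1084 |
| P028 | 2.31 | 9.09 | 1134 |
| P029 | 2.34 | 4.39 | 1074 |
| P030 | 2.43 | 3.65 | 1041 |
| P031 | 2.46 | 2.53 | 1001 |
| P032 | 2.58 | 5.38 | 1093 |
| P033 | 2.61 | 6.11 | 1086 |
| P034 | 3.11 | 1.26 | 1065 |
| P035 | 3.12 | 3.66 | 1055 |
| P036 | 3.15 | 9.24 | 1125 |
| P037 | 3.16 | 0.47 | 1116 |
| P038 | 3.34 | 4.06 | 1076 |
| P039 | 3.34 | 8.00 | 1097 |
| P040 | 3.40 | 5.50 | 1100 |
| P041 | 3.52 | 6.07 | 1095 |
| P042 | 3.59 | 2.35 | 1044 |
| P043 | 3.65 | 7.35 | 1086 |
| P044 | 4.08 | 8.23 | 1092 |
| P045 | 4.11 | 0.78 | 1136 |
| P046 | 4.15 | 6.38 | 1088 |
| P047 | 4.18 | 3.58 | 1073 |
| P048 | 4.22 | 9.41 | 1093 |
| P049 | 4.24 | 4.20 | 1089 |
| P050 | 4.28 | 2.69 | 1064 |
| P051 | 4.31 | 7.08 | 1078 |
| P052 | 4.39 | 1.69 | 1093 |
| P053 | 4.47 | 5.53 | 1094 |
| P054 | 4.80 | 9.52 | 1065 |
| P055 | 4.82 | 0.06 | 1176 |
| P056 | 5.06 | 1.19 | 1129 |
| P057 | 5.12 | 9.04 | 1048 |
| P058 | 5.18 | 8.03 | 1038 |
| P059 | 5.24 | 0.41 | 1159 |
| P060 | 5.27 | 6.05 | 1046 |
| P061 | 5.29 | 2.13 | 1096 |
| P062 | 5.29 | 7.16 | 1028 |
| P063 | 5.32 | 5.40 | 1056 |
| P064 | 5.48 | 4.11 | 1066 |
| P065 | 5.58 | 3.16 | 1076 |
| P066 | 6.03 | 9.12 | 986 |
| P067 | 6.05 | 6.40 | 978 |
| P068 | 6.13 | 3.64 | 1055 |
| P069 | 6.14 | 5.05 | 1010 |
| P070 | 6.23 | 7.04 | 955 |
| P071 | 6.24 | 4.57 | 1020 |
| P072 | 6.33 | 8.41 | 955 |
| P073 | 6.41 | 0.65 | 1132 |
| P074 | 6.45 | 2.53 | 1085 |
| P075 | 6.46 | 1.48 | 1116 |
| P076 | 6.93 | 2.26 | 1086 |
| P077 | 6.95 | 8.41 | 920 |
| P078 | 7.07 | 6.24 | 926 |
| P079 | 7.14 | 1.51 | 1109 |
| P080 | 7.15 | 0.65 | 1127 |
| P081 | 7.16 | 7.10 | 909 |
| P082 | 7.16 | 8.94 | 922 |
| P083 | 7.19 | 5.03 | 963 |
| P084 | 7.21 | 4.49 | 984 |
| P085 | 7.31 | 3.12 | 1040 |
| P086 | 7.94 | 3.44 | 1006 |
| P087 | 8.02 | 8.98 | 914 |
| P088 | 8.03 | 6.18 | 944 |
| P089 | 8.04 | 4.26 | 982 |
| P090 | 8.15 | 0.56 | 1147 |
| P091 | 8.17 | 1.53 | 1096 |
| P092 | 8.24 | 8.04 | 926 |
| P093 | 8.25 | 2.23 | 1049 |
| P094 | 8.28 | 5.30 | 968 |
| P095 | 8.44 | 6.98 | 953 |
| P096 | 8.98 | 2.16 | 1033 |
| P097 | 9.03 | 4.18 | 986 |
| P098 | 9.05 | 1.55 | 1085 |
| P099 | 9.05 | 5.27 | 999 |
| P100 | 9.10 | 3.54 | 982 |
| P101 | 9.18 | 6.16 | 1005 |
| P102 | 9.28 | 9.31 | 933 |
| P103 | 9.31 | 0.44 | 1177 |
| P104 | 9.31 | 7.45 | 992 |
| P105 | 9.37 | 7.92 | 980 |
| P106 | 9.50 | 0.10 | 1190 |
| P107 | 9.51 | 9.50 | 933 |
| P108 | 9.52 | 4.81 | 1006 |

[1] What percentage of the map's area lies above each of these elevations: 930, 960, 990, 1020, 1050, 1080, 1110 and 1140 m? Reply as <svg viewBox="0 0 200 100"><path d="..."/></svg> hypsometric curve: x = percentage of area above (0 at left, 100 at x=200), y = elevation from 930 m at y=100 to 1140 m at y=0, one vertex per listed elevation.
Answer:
<svg viewBox="0 0 200 100"><path d="M184 100l-16-14-20-15-21-14-17-14-29-14-47-15-21-14"/></svg>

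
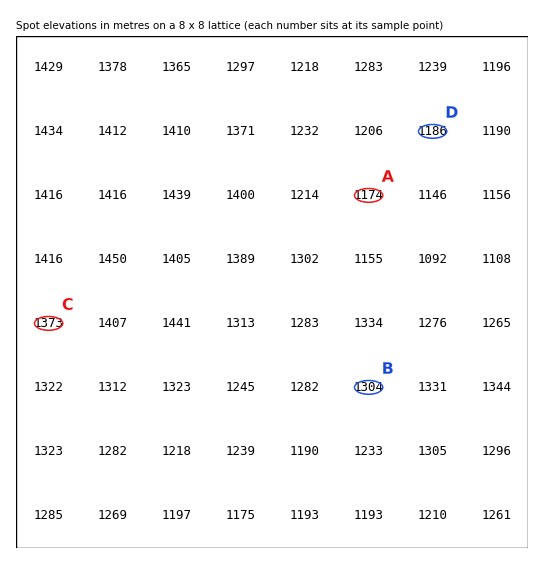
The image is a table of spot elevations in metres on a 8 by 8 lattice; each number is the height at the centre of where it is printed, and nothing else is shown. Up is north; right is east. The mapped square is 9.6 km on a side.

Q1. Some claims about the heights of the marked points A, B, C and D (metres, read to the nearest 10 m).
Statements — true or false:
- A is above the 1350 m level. false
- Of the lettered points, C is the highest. true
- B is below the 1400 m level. true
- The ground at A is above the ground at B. false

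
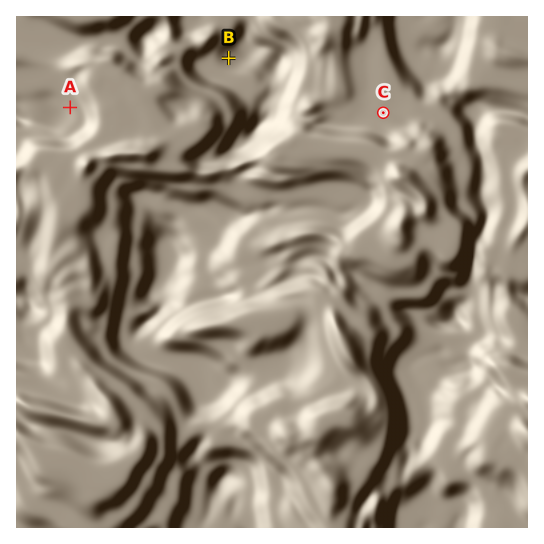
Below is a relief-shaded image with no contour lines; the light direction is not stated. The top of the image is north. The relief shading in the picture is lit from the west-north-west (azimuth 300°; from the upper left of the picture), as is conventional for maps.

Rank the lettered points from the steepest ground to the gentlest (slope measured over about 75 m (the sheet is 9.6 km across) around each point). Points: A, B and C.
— B A C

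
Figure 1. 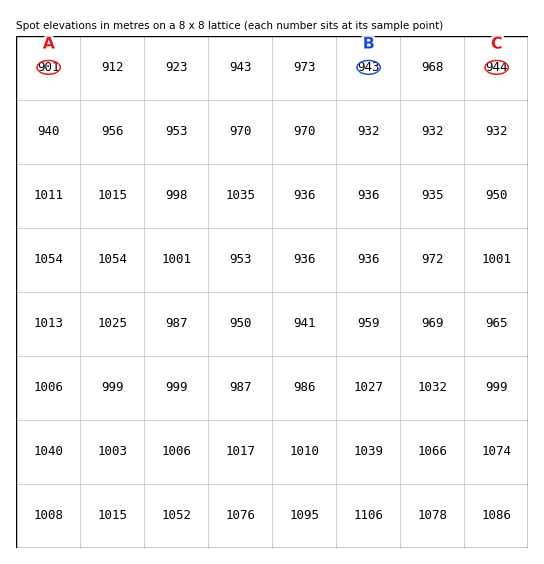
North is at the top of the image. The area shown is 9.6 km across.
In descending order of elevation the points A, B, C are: C B A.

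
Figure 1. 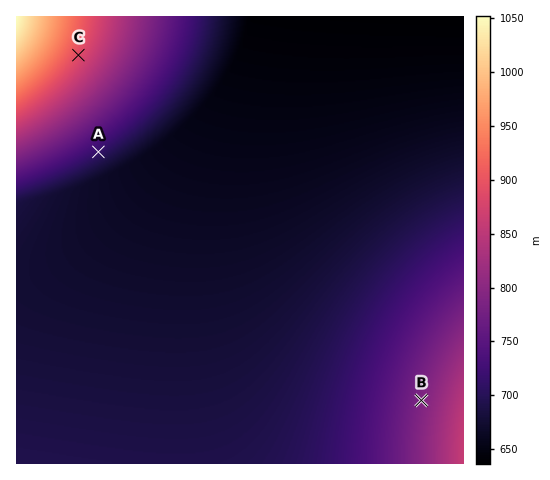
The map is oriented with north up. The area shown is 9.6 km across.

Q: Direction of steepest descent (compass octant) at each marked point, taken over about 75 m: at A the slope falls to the SE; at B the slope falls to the W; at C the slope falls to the SE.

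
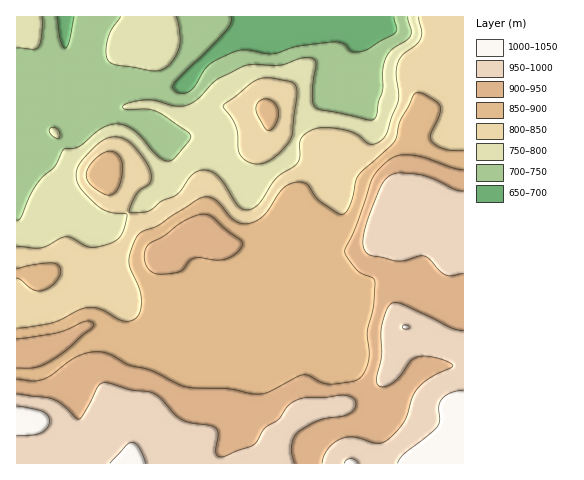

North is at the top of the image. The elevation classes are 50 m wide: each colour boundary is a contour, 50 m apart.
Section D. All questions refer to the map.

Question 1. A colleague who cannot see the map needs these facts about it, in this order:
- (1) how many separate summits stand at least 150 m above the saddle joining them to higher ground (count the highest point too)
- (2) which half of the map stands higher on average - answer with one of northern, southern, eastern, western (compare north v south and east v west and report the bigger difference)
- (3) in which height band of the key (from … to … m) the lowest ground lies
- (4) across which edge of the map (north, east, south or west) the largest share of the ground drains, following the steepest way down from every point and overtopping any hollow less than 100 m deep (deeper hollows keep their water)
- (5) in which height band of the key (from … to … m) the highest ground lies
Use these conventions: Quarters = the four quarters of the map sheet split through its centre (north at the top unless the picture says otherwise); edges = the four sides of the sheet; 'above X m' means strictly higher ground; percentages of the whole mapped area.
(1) There is 1 summit with 150 m or more of prominence.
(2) On average the southern half of the map is the higher ground.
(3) Between 650 and 700 m: that is the band holding the lowest ground.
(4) Most of the ground drains across the northern edge.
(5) The highest ground lies in the 1000–1050 m band.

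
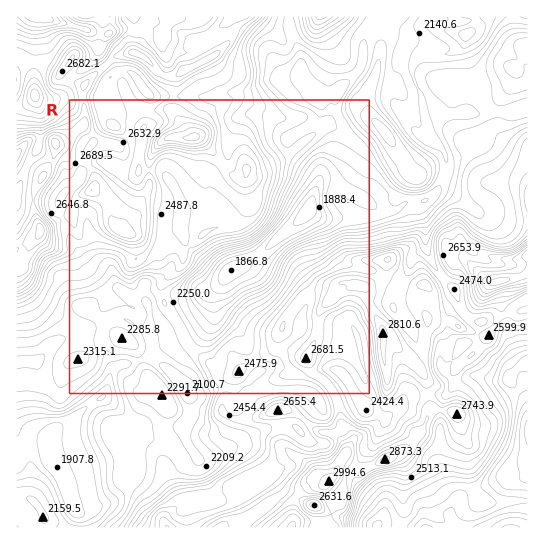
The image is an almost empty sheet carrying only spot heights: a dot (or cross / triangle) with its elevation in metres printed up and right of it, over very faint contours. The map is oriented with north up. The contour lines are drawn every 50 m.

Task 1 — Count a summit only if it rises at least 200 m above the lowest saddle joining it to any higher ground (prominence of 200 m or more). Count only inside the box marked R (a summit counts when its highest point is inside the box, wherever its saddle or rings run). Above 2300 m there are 1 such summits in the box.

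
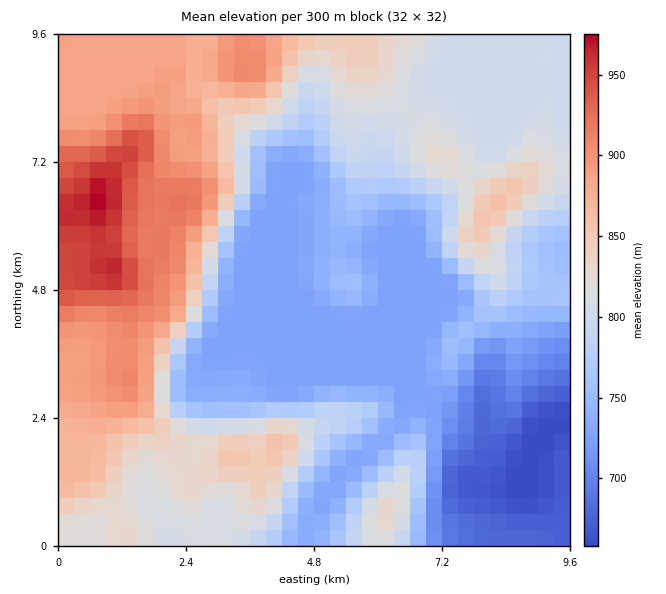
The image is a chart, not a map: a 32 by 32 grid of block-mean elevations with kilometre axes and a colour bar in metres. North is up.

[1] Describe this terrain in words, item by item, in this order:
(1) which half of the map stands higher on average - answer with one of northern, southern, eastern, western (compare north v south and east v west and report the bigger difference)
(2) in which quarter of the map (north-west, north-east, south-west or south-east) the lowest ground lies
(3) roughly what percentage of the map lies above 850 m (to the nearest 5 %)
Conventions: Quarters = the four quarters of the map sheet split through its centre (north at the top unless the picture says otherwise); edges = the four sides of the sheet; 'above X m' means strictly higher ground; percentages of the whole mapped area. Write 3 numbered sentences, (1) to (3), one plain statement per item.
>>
(1) Taken as a whole, the western half is higher than the eastern.
(2) The lowest ground is in the south-east quarter.
(3) Ground above 850 m makes up about 25 % of the sheet.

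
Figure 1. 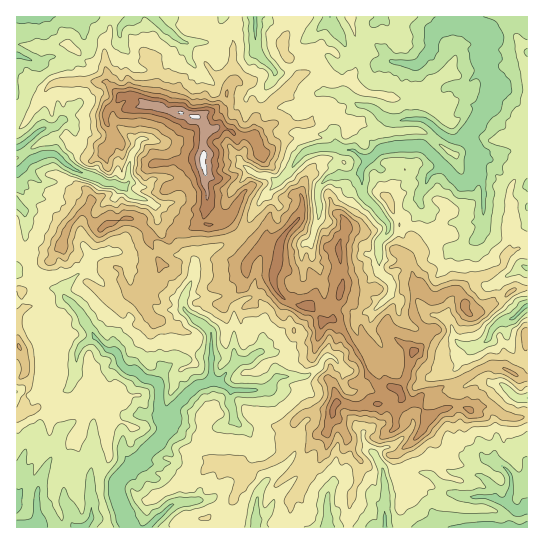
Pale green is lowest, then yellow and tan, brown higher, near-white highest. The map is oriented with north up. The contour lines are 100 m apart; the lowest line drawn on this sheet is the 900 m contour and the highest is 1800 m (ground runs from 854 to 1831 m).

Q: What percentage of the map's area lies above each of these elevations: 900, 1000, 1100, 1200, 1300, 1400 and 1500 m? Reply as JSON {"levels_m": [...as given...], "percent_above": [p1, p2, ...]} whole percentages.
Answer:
{"levels_m": [900, 1000, 1100, 1200, 1300, 1400, 1500], "percent_above": [94, 81, 61, 38, 25, 15, 7]}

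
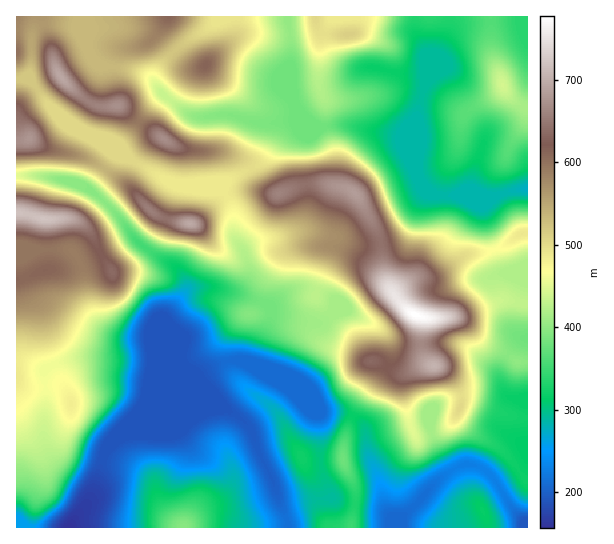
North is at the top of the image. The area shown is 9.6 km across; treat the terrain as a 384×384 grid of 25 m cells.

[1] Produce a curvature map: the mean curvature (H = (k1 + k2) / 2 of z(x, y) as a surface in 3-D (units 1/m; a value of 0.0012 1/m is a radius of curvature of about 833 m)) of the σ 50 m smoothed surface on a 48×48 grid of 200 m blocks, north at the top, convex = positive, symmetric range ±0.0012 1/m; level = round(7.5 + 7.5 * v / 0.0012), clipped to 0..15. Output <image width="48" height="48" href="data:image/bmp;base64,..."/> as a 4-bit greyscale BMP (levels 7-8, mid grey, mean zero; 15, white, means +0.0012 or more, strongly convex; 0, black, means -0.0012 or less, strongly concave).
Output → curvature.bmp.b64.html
<image width="48" height="48" href="data:image/bmp;base64,Qk32BAAAAAAAAHYAAAAoAAAAMAAAADAAAAABAAQAAAAAAIAEAAATCwAAEwsAABAAAAAAAAAAAAAAABEREQAiIiIAMzMzAERERABVVVUAZmZmAHd3dwCIiIgAmZmZAKqqqgC7u7sAzMzMAN3d3QDu7u4A////AFZSR4eIiIq7uXeImYVYup2mV2m6iHi7dC22RXd3iImZmHeIiGV5h2uURmV5mHq4NVvMc2dmeZh4mIiIhkWZdkq1WHVXmZujO4iuk0dmeahnmYiIhkWIdku1aZZFiatxbYebpTZ2aal2iXeZhUapdY2UaIZEaJgzq2iayTV3ebqGZmepZEi5ZtxUaIhkNFMnuHiIzER4iIiHZmmoVGq5V/k1d5yWUiN7p3h3vFFnd2Znd4qnRYupZ/k2dp+5hVm6d4h3rHI3dmZmeJqWRpuYdtpGd62JuIqHd4dnnLYkd3d3Z4h1RquFRLpFZ8pG7YVXiIhnnMpjR3d3dmZlWMpUQodENbdUv5RYiIhnm6u4VXd3d3ZXnLdHU2ZmV6QRXcdWd4h3mpm7hXd3d3Z7ynR3NpZ5m6UxOLlUZph4mYd5dHd3d2erhFd0Jql5vMqYiJpTdpdoiYd4dWd3d3inV3UjRa3Kmavv+ndEqXZmd4iJpmd3d2ZlUyNXh479lnrP+kRnund3d3d4lmd3eIZDRnmruXvcpnmZhSaIh3iJiIiGVGd3Z4mHmquqlmmZUmdTADl2Z2eJh4d2U2d2VWmqmZmYdnlzAHmYZ7pkZniZh3aIY0dmZWm7qHiHd2YgF+////lUZ4iZl1aZhCNHmZqql3d4h3I1jf26z8dnind3h2actiRWmph2dmeJljFq3pUzWYVoiIh3iHjPx2qmVlRGiGVmZDad7JZGZDRod5mZmXjPybymVlaId3dVVnm7yqq7lCRnd2iZl2fP24ZEZ3mnZ5l3d5qYl2q4iXZlZ3d3dmnKhSEiR7yVe7maqYmHlkmVWcuYdWVVVWzHIAVkWshFeIirqXZnqWqnaLustzV2RJ61AGm7z5NHZUVmd1V5ymeaqIZZ7Yruzf6ABd7v/4Nnd3ZlZ2ad2DNpuVM2vd7e/+gQPP+ry4VWaadmd2e+tRJGd0RGmduYmnECr/dERHdlfNp2iHndgzVVVWdldph1QgBK/3M0VWd5z+uXmqz8Y1ZmZnZlRBEAAAW+6URWZmZXiby6zc3bZGZ4h2eIZgABNYzJdDNFVVVlRIu7y7qXVWd4mGeal4ib3/xkREV5mqmZl1ZmeJhlVmd4mXaLps7d3JVnR5r/7/25mGQySKhVZndnmoVppp63VEZTSM/7iKuWZmZUWIZWdndnioVXmH2kNTI1eM+UIkZUVnd3ZkRWZndniYVWippiQWqruJpREjNFd3d2eGZ3d2ZomZdmesghJ+/v6FUyVURoiIdnqpmZmHZomZiImbYTn9h82UE2mYiId3doqZmqqYZomHebp1M7/2NIlyJqq7uXZndpmHeJmIdnd2acpVF/9zRWZCWsvLp2ZndYmGRWZnd3ZVeslbCPpEZmZlWJvcllVmZYmFIjR3Z3ZWiqhdGvhGeJq6dFi8uGZ3ZJt3VFi4VnZnmYdqKddXeIirpjRompmYZauczLu4Znd4iIdoR3Vnd3ZoqnRFaKqYVbmLzJZEaId3iId4aHd3d3d3nLlmZndlRclWZ5p2eYd3eHZw=="/>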